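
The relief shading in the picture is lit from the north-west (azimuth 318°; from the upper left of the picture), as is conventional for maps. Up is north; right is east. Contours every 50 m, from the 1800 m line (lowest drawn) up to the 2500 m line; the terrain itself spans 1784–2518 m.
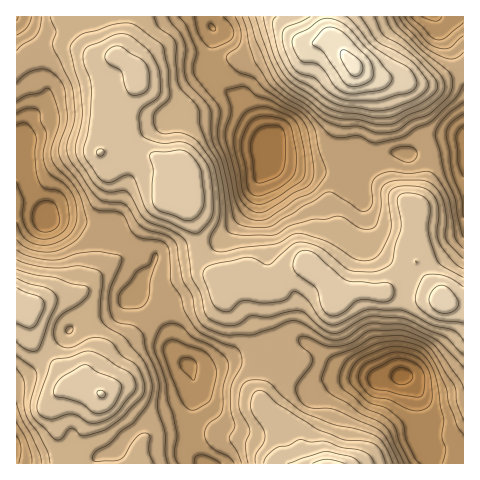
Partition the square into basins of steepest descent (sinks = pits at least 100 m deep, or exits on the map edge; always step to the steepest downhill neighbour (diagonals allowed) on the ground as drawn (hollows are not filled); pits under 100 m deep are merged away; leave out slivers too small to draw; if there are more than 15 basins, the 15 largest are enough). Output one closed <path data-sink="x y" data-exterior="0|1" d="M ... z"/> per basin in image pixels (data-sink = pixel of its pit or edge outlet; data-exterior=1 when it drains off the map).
<path data-sink="271 141" data-exterior="0" d="M327 16l-259 1 22 32 6 7 22 0 19 14 0 11-7 13-12 13-13 9-3 7 2 9 7 14 15 6 25 3 28 16-9 14-2 12 21 5 0 9 7 16 6 30 5 10 14 11 6 9 11-4 20 8 14-2 6-10 8-6 21-10 8 1 5-2 17-21 1-10-7-13-2-11 13-42-8-13-1-12 12-46 9-20 0-8-23-30-3-9z"/><path data-sink="402 376" data-exterior="0" d="M307 263l-24 12-15 19 2 26 10 26 0 19-18 30 0 9 4 7 15 15 2 16-1 21 181 1 1-160-22-1-5-5-27-7-22 0-7 3-16-4-12 0-14 5-4 5-1-10-3-9z"/><path data-sink="188 364" data-exterior="0" d="M171 198l-4 0-16 16-21 34-8 8-17 11-22 24-10 4 8 2 6 7 6 16 1 27-8 22 0 14 5 6 11 5 36 37 4 10-8 23 147 0 2-22-2-16-15-15-4-7 0-9 18-30 0-19-11-33-1-19 4-4-14 1-20-8-11 4-6-9-14-11-5-10-6-30-7-16 0-9z"/><path data-sink="46 217" data-exterior="0" d="M68 46l-13 0-10 4-29 18 1 236 16 1 22-7 18-2 10-5 22-24 15-9 10-10 21-34 16-14 3-15 9-14-28-16-25-3-15-6-7-14-2-9 3-7 13-9 12-13 7-13 0-11-19-14-19 2-17-8z"/><path data-sink="463 138" data-exterior="1" d="M355 67l-1 7-9 20-12 46 1 12 8 15-13 41 2 10 7 13 0 6-6 12-12 13-11 3 22 16 3 9 1 10 4-5 14-5 12 0 16 4 7-3 22 0 27 7 5 5 21 0 1-234-25 12-16 4-11-1-13-6-22 1z"/><path data-sink="432 17" data-exterior="1" d="M463 16l-135 0 0 11 3 9 27 35 19 8 22-1 13 6 13 1 14-4 25-13z"/><path data-sink="17 447" data-exterior="1" d="M19 305l-3 1 0 157 50 1-1-12-8-20-5-30 11-14 18-2-13-5-8-11-26-26-5-26-4-7z"/><path data-sink="17 17" data-exterior="1" d="M68 16l-51 0-1 51 17-11 22-10 19 2 23 9-7-8z"/>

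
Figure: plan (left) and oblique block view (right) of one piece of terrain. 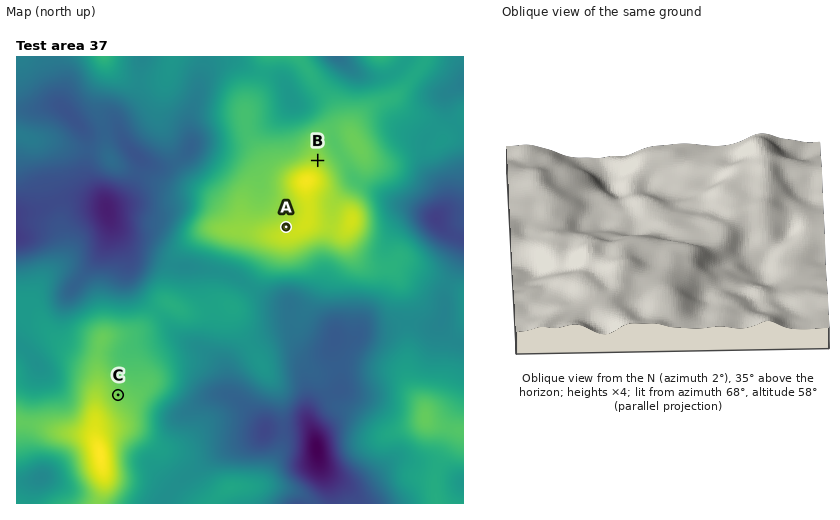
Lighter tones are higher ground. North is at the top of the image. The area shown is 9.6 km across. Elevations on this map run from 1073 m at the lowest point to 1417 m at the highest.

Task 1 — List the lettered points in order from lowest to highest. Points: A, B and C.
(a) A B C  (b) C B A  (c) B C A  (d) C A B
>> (b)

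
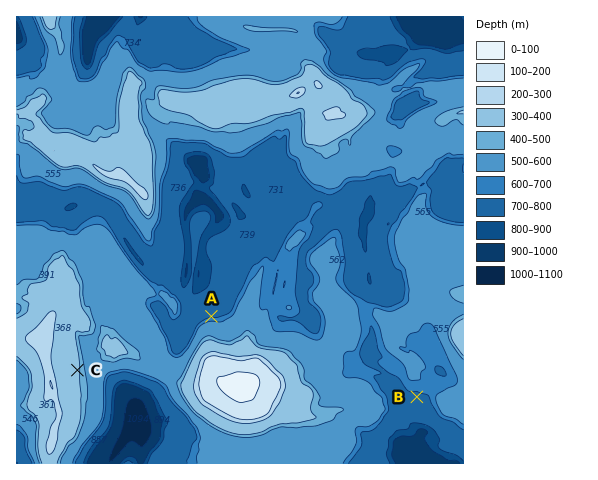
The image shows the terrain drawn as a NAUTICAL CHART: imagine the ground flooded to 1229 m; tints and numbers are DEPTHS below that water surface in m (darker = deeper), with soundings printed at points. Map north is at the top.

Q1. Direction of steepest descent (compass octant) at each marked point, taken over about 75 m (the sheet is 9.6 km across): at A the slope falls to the N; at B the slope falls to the S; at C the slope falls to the E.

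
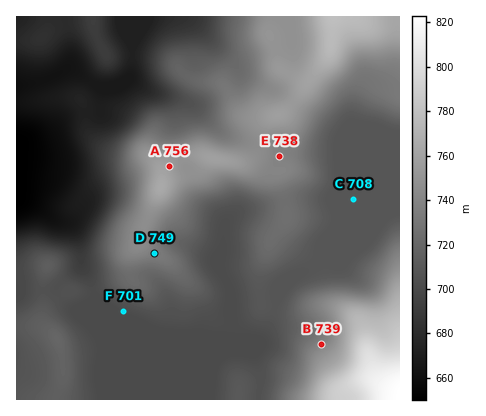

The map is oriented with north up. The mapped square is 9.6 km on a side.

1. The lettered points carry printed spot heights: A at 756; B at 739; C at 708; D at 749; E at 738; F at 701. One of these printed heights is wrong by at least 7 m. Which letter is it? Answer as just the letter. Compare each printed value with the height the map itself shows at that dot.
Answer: D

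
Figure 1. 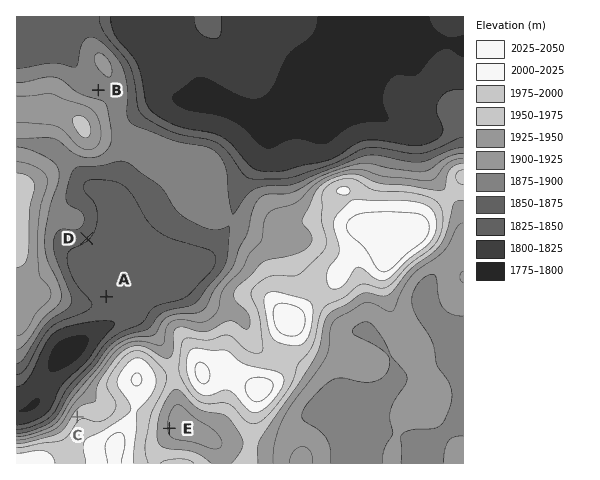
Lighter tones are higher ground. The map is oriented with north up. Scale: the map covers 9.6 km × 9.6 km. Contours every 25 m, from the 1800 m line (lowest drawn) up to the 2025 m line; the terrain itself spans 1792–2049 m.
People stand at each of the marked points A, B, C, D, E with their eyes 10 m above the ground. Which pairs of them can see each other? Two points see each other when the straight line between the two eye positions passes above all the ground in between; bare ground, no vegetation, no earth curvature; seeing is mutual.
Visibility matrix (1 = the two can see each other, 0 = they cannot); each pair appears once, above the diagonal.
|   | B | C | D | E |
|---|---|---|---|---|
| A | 0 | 1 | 1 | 0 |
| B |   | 0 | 0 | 0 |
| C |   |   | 1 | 0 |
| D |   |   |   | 0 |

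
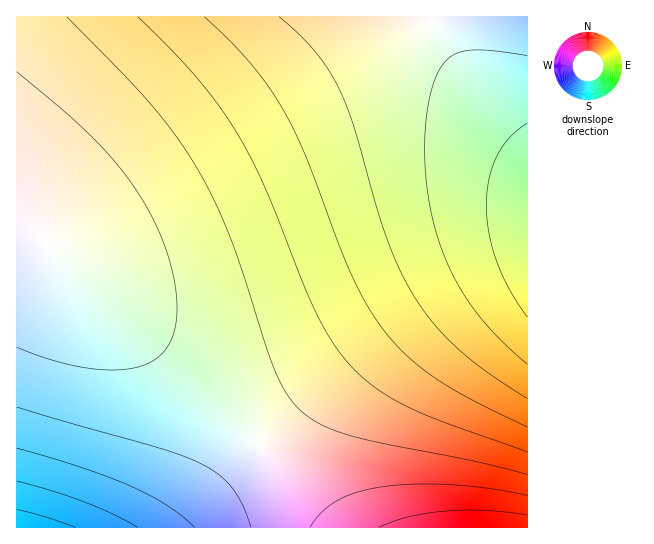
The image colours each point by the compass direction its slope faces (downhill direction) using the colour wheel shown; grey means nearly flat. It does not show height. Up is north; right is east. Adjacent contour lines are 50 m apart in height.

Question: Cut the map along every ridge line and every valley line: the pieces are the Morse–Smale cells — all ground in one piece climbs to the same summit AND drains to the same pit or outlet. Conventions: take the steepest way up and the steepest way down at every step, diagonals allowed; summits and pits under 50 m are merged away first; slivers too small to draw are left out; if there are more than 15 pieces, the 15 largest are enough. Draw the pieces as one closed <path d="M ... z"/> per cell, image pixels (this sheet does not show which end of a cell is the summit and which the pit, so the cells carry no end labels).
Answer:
<path d="M429 16l-412 0-1 213 13 2 12 6 28 30 133 121 57 56 72-69 76-62 39-25 36-19 46-15 0-104-29-31-27-33-23-33z"/><path d="M527 255l-17 4-28 10-36 19-39 25-76 62-71 68 78 84 190 0z"/><path d="M22 229l-6 1 0 297 166 0 77-84-57-55-133-121-28-30z"/><path d="M527 16l-98 1 20 36 23 33 27 33 28 30z"/><path d="M259 444l-79 83 159 1z"/>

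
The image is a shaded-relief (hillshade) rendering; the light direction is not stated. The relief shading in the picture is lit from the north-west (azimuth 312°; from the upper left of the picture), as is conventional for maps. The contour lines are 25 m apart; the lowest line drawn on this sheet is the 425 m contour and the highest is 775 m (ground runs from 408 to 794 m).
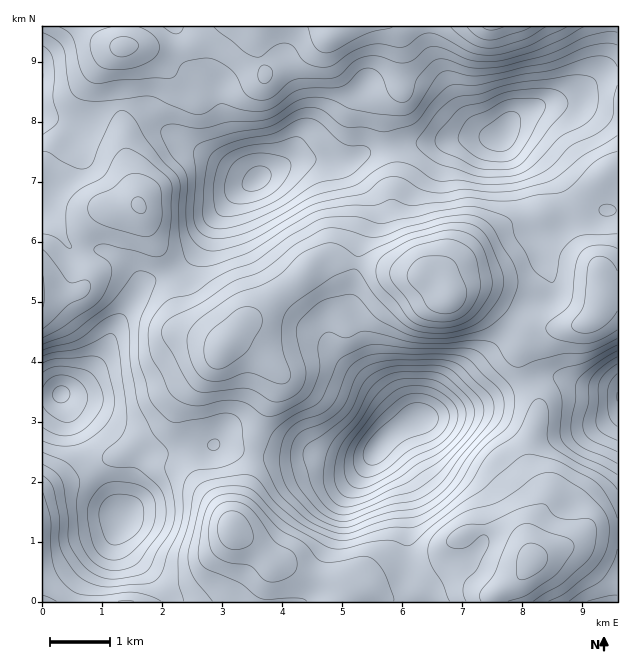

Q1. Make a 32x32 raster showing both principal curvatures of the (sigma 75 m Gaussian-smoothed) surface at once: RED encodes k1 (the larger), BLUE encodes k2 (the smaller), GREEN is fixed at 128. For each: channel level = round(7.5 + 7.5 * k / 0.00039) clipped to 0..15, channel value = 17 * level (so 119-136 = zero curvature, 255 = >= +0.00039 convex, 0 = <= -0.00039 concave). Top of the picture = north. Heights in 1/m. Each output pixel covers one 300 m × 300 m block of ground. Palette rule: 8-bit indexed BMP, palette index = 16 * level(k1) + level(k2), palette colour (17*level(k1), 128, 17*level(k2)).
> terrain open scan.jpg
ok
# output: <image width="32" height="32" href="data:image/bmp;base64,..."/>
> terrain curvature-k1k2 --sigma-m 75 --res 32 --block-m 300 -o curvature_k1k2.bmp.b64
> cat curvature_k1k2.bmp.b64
<image width="32" height="32" href="data:image/bmp;base64,Qk02CAAAAAAAADYEAAAoAAAAIAAAACAAAAABAAgAAAAAAAAEAAATCwAAEwsAAAABAAAAAAAAAIAAABGAAAAigAAAM4AAAESAAABVgAAAZoAAAHeAAACIgAAAmYAAAKqAAAC7gAAAzIAAAN2AAADugAAA/4AAAACAEQARgBEAIoARADOAEQBEgBEAVYARAGaAEQB3gBEAiIARAJmAEQCqgBEAu4ARAMyAEQDdgBEA7oARAP+AEQAAgCIAEYAiACKAIgAzgCIARIAiAFWAIgBmgCIAd4AiAIiAIgCZgCIAqoAiALuAIgDMgCIA3YAiAO6AIgD/gCIAAIAzABGAMwAigDMAM4AzAESAMwBVgDMAZoAzAHeAMwCIgDMAmYAzAKqAMwC7gDMAzIAzAN2AMwDugDMA/4AzAACARAARgEQAIoBEADOARABEgEQAVYBEAGaARAB3gEQAiIBEAJmARACqgEQAu4BEAMyARADdgEQA7oBEAP+ARAAAgFUAEYBVACKAVQAzgFUARIBVAFWAVQBmgFUAd4BVAIiAVQCZgFUAqoBVALuAVQDMgFUA3YBVAO6AVQD/gFUAAIBmABGAZgAigGYAM4BmAESAZgBVgGYAZoBmAHeAZgCIgGYAmYBmAKqAZgC7gGYAzIBmAN2AZgDugGYA/4BmAACAdwARgHcAIoB3ADOAdwBEgHcAVYB3AGaAdwB3gHcAiIB3AJmAdwCqgHcAu4B3AMyAdwDdgHcA7oB3AP+AdwAAgIgAEYCIACKAiAAzgIgARICIAFWAiABmgIgAd4CIAIiAiACZgIgAqoCIALuAiADMgIgA3YCIAO6AiAD/gIgAAICZABGAmQAigJkAM4CZAESAmQBVgJkAZoCZAHeAmQCIgJkAmYCZAKqAmQC7gJkAzICZAN2AmQDugJkA/4CZAACAqgARgKoAIoCqADOAqgBEgKoAVYCqAGaAqgB3gKoAiICqAJmAqgCqgKoAu4CqAMyAqgDdgKoA7oCqAP+AqgAAgLsAEYC7ACKAuwAzgLsARIC7AFWAuwBmgLsAd4C7AIiAuwCZgLsAqoC7ALuAuwDMgLsA3YC7AO6AuwD/gLsAAIDMABGAzAAigMwAM4DMAESAzABVgMwAZoDMAHeAzACIgMwAmYDMAKqAzAC7gMwAzIDMAN2AzADugMwA/4DMAACA3QARgN0AIoDdADOA3QBEgN0AVYDdAGaA3QB3gN0AiIDdAJmA3QCqgN0Au4DdAMyA3QDdgN0A7oDdAP+A3QAAgO4AEYDuACKA7gAzgO4ARIDuAFWA7gBmgO4Ad4DuAIiA7gCZgO4AqoDuALuA7gDMgO4A3YDuAO6A7gD/gO4AAID/ABGA/wAigP8AM4D/AESA/wBVgP8AZoD/AHeA/wCIgP8AmYD/AKqA/wC7gP8AzID/AN2A/wDugP8A/4D/APb148S4xcCClZaFhbeWlIS4ydi2taSl5vr4+benlqXVxMWjcmOQsrPGlYWFysnG1MioqYWElaakc8b3+ci3paPDpXRBUpO2xejmyLTmydizxfjIpqLGt5Rylsrs19fKtpVjdFFgY4WUxvj86OXm+PXR1ffo0fb62YKT2cnG2Nm5t5Z1UjFBY1OW/P77xqWUg1CEyNnDpOj55sXIpWSF6tunhJNBMkBThNT3/OmFdYRiQHCVxnRkluaVdZW1l5XXt9ez1aKFg7PU9dW046R0c5NxcHDFpGRk1LWGh6jK19rItbO05tfEx7XDcoLTw4V0xZNwQHK4tqPX+JeXtunHp5aVxNXI15aFpJNCY9TVlELDw1AwgLNzg6f6+LfEwXJjhmRClKWVpaW2g2NjxuSSQrO1pXCQgDAwcLLD5fa0YXBycnFkhKSlp7aldFKD5taFycrKknFAIDCAkIHV+NiGpZEQIHJjhqi6ptemhISo6ui3uaaDdEFCY5OSguTn2Ka3c0BQkpSGtqaFxuq3k8fr2qamk5Jhc3KCpqi35KGQsLBgQZOhkYPZl4W468m0xreXpMKTo7OWdICgpLjIpZWk9HPU1rOQcLjJtrbK6aempnSDxufDxNW3tqDAo6i31df6+OfHlmCAtcvItqjXyLiUZGSGlLTD+Pv8+NKgpbbl+fr5tuX5xaCQtqaFl7nZ1sWWZHRzlYTY+v38tqKChFKD5tmWtPrXk3GjlHOFqKfW5ti2lYG2yOjG2djYxaSlcYXn2KeTuNajYqKys5SYhpbG+se2wuX527mnuLillXJzlfvbpHGSgZKW+NSyk5aVp6jZ98jE4+f6+erbyYSEc5Wz+dmyo7aVl7j3xJBxhYWWuKfKyZdxgra3+unXknN1lKOSk2OnyNjH6/qnUmCBhIWGuLrHuJSScIKl1tbU5dm4lnNSlLTZ2Mjr6beFcmBQUnOkpJaktLeTkmTHt8bW6dW1pXWlo3OEt8nr+LVlU0AwgKOjYWO42qh0k8R0hZOkpMbnybeGY4bG1qWBwpJRQVGQkpJwgJHDpZWllFJBYaWGl8j61nR0lte2gnChs6R0k6GEhaWEgrCgkGCAUDBSpqeohaazlHWU16OAcreotcfIklBTx5aXpcSEdXNyYHCUtXSEg6a2lZOTg5Sn2sbU2OqmcYLGx8bY+4V1cqRRYHChc1OVpsfGlHJ0hbeXdIPJ/MWThdORc9nptZKktnRzcaBzg4R0p8jWp6a1lnV0dMbJ1NXJ2FFRs8SEcLO0pnSVpIGCQXKFuOn8+eakp4WXp5VklOjXhHOmx4KRyNnKuLaXhGNhlOP1+Pz6xZGll5eWlWST2vjXxejIstXX+8m4p5eWhYM="/>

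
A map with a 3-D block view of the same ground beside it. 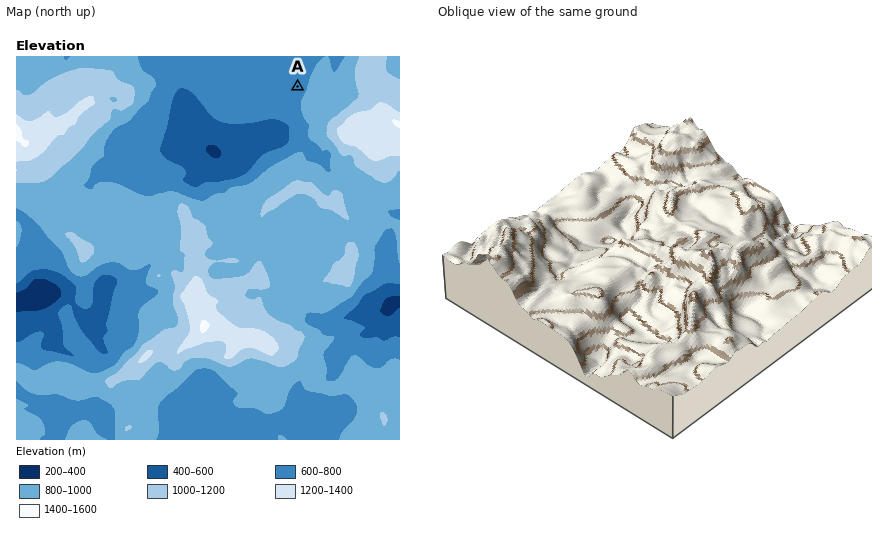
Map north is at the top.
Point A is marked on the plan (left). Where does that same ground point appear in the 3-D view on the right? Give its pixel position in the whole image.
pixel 616 175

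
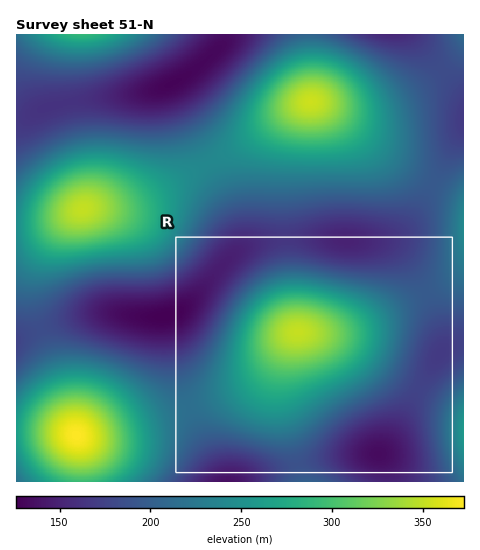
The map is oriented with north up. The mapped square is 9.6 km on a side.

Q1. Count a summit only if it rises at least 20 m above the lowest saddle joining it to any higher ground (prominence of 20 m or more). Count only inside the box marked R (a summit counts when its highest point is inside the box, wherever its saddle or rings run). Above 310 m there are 1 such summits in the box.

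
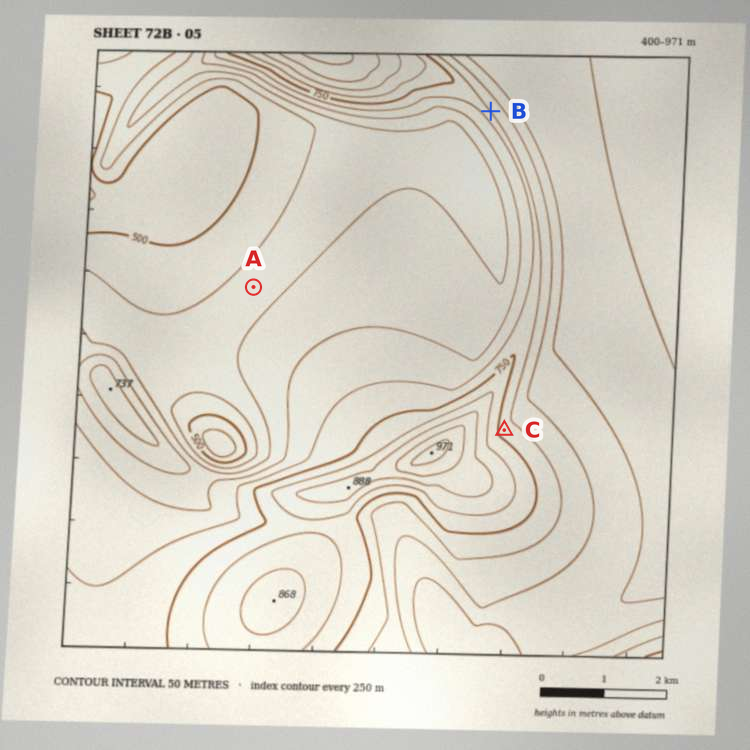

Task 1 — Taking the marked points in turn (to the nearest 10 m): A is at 570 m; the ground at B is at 700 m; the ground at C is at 730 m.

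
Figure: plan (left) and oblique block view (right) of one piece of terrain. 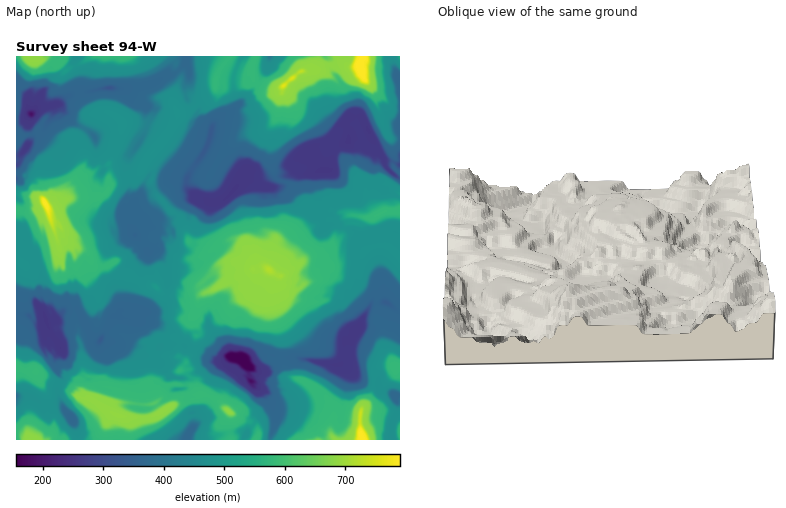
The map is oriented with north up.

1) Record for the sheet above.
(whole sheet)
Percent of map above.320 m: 91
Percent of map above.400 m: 68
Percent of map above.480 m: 38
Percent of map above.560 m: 28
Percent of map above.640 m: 10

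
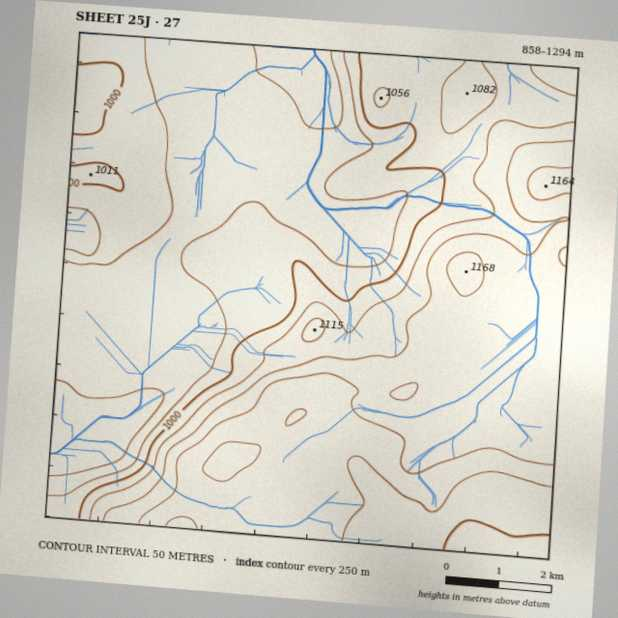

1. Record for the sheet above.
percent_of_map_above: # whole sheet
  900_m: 95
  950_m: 71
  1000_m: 55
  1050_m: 44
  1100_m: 36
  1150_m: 19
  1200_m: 6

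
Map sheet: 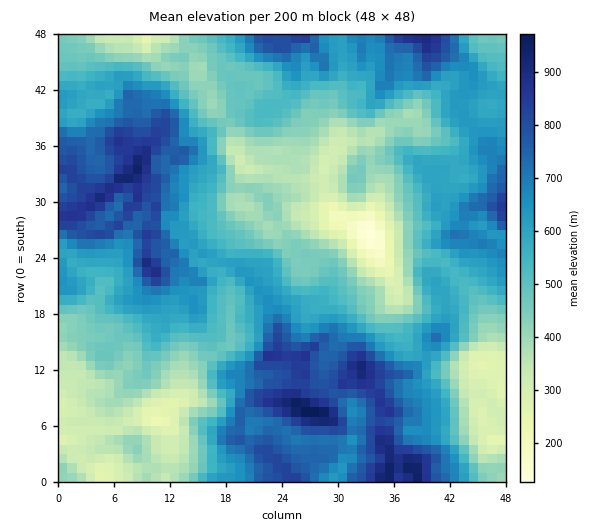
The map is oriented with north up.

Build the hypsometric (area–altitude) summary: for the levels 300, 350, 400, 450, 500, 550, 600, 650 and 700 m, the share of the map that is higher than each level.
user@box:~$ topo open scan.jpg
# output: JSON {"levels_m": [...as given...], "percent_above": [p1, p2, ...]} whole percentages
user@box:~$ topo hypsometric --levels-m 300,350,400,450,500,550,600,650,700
{"levels_m": [300, 350, 400, 450, 500, 550, 600, 650, 700], "percent_above": [95, 88, 80, 71, 61, 53, 43, 31, 24]}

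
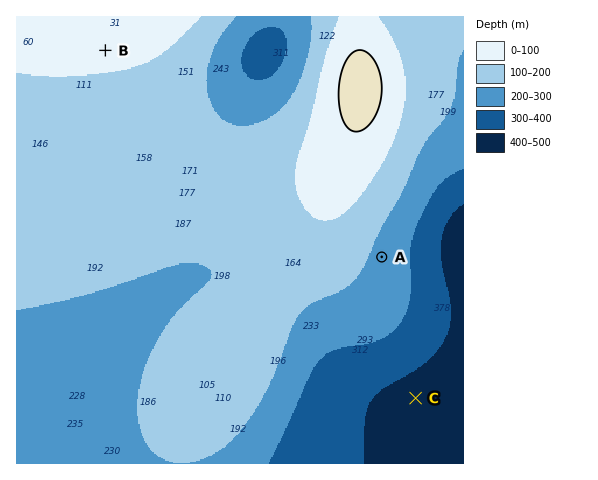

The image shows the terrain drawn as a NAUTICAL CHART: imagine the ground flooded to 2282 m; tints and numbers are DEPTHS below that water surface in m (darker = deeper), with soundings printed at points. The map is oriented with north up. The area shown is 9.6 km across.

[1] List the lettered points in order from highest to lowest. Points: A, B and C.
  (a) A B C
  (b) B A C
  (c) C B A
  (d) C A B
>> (b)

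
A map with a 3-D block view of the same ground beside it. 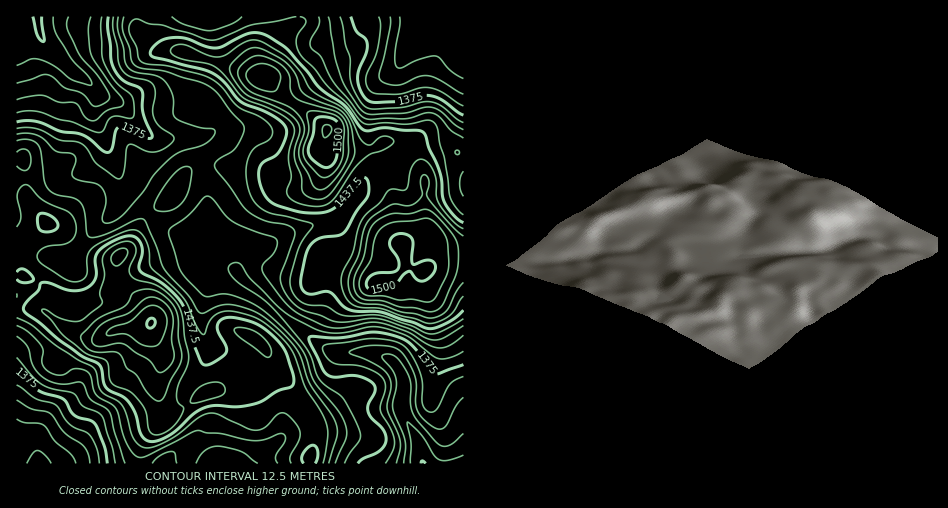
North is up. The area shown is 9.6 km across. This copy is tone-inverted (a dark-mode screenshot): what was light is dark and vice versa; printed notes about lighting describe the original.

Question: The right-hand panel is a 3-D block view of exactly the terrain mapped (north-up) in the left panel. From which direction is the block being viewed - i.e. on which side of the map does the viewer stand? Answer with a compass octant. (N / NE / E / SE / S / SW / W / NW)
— SW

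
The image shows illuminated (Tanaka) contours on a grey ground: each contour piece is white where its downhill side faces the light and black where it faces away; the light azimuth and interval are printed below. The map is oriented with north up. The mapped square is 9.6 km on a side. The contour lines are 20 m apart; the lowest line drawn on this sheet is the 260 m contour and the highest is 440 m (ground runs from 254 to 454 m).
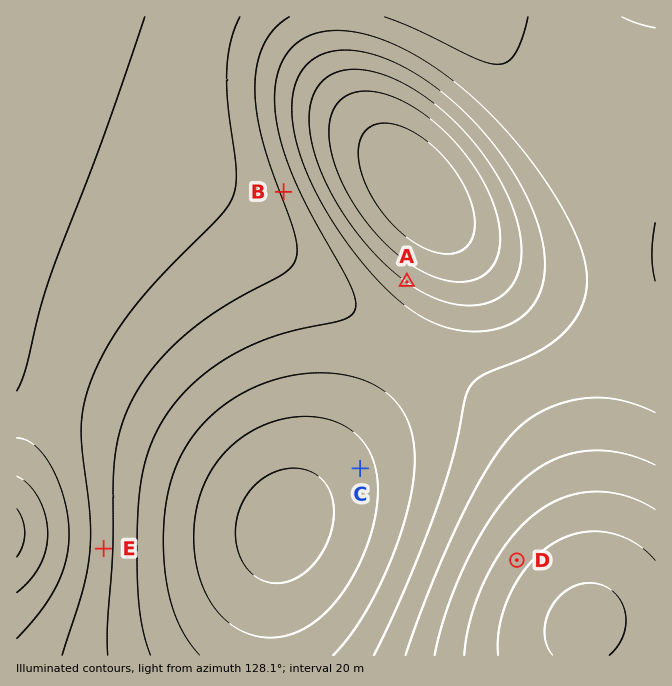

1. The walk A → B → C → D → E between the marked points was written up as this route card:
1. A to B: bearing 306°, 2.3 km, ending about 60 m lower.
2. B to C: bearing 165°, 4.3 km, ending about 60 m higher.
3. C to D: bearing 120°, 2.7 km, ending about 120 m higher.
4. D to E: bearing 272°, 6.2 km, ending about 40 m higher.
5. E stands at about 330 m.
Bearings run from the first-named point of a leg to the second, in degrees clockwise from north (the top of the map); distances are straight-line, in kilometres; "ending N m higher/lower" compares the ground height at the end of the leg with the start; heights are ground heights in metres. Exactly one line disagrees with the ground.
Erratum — Line 3: it should read "ending about 120 m lower".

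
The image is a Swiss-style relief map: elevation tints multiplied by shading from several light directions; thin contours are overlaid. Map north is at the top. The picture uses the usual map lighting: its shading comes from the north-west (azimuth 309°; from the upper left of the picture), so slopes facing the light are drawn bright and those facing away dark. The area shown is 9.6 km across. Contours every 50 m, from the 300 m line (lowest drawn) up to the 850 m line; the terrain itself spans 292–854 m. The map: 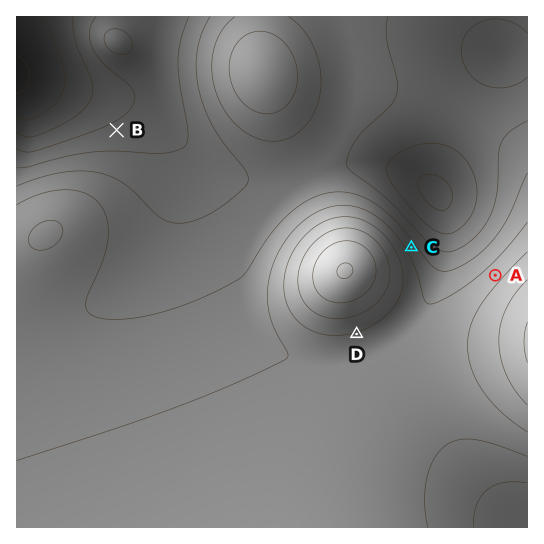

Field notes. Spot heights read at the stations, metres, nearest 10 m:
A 680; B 460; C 620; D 700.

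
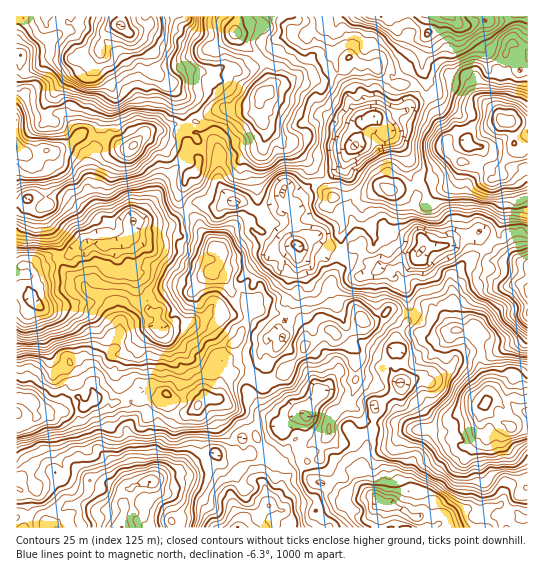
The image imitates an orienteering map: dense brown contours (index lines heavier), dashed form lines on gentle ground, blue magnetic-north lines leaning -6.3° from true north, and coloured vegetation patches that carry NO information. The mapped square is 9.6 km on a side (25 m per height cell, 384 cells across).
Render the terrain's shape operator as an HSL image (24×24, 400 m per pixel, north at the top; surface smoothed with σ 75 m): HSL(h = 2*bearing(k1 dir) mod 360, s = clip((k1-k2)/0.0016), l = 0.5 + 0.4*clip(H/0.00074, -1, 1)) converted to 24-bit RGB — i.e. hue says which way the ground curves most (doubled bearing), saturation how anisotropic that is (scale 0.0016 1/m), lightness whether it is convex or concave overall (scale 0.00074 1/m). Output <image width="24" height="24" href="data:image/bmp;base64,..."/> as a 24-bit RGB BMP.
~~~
<image width="24" height="24" href="data:image/bmp;base64,Qk32BgAAAAAAADYAAAAoAAAAGAAAABgAAAABABgAAAAAAMAGAAATCwAAEwsAAAAAAAAAAAAAz5IDHlMYpc1xtDw5PBnEM6jELk3iXkrsHOBdqXMr7uWK2xxceN6tJZmORM5LtEQwGmEskn0sVCgAf0sTTQ8gstlhMdZsXEsPqIbhhbXfVLIrh0LIJKtnJ7iKHGeodCAsyr5tddGkq2cP1+d10HmFQTXW3CBVkaAkLQYKfYcRkb1AVw8w2MY1rMQvApFQ1oTrNr8ehStj4qF6czIbpFQrWmsWDyoJZZMXXJ0hMsUw0S2oreF1xoVAhQlGdLAsplLBumPihSkvlxqBaFzP4sijRdpNchkXJKoANFQYeGctY2ooq8c20TpRZ0eHdTSwMb5BGPMEMTgJaLYjitUiw2TOgy+e1mZdU5q4Ohuu7KvvJEqgPXGsrNrK5nvSn5fWhtdF2p/6TYPTY6TGS26sdtaooizqS0nQ4IulPLREXOF7FWxKfuphGzhnKifj/tPJPBdaGXuerlzU18/8VXP/qUuCz51or1PN3MX7Tt1Sn63wn17q05jdbGLdH4XWmWbQSKzi99T1kYTiY8j7njIfNnYiCSoW+tN4+FniB5R6F9xkrH46LSW/7Ffy6NDEYdWwpB9MhOfRSSiKwVe71r6TMTuznHDPj73jTlLlf9GZ5IKKdgth6X/s3WOnHb+HCCsS9LaER1fbC7tUQW4QFE4VOLKh4sHH5bPeOnXgvY7ghBjFmL07vNiVL0SbP8S0qIJonUKoqjZayp1lZYLAKleS+dLpxwmqOcOsXdEMd9E8hB7KnRrpXZcyBnMfe+gRdN0kpKHsO7WWjhrY0qjjzneb1i04KJRTJ7ZulRtqZYCv1IGb5qJoL3diChVK+9DfyjTcVOqoxpAqEjY1rCJJxm7RL8g/hOs1DNUQAo80ECMjclowgGQmpzUs3LSqzYqEKQguepUWSm0QM3wv+49zljxKEWqAc9ZQpOTp4wD74tX2QB/ZBtTbRmbKsrnt1vD1ZNiqU4MiKhVGTREUg5YhUbchedNaxyxoZxVvyld7m+V+GUVFYt5718znI3LkSpacr189Wfn1q0jt5NT3PwDUfcTMrdxfM9om3UqQ3DvOQCyaNmOnptDemuPGVJREdiliay7Jnqre953Lg+TLGsd2g+iOQiKHZzWv58KcKGwIQE8SoUkbFtu4hTOi8d6Zg0Ulim4RfFMSKCULMpANFLkQv6Nraz3Ab1jGMX2rfk070IB169iebNvBREgTfqooLxREzdVH5EtrmypTS6keD0oJH3s85Wl35HCpw4M5djYYyGi+e953HoQjKUcKVncgIWpsh0JdPJdzS+J28/XWoiR50yucfmckElcgfzsf19dCpc5Kx2KJgiAaPD8DG0gEmKAZ8kFWqiW4jLTm6+q7YkK9Mp+ReLUaDiUcb3QrftYYc/9lH0oM+VS2wZZSeVbLphTWXeJhyTKfw7lDhC0k6wTYreq0J2xiUj0ewaonMGWcBz0L/94rkStAqR/M1J55I3huCkdK/PXFSYcQbGwUMCQDuP03HhZTJFOB5vXWPTH282znwuTvKXfj7GTQyHrjuUjkW9dWQc45rmrlmqfledLRLxxf13SBgMuOEX2iPeh39MzSGwBu14yi/LE5DCInResiAOsdCBJmvaPY3N25gg7Kli1h3XRPGLLx8df0gEjgccT6x7ry12XfHj+8qIXn9tXeG2+iLcSh3tVUHAtU01nU8OPbbFnudOa5XsxRByosMosZ4GxuYABl6JO/qf/LehCwlSIl65mpB3I7VkgS/kqui5rwPJvp8Lva49L5PxLgyVJbNyNTYnNF5O2cK9+U2nWowFeMHzxoHdx4KAsLKqSYkuS9+K7ZnADs3d5ZoP91uSbPDEGjfeqnb8GHFEGB2tGCzGldXBq25lTpvqTxeHPi5uWOvYNmKnxEy20veymEIiwLY7YQC1EwQ9Qpmx0oTiyz1fbq6dny73W9GMLdPu53lRd4ihRdkdgmo4syLAcZoMgzXI07N1+q89jd3ZfXezfBk5DXViBwgzimiebjVs/9HjaUM5ZYaP91a8o0tzo1e/QAvbMaOQ0MGV4/cZpBx5mNjQ+qx0zb0KsdT3omNlEUUPQHw2t9zmfUmzu3ymnyqLjyZ/DOPVaUGUC+isXn6tuxoxNHb0QZ8d3D9RW0cyBGEX0mLOyNSSCIiSp2ike/5svy9lbqiOeYIMAzSpQ1iTh+b0PG05KeUsK2Y2vUtjTDLVOTK6xu1DM25TvhctHlzGY0cC6b2nSxzHp3CTIYbiMSIl9BItpAvShkjsnd8tjayJHafxuFIOdjOJeEPOR/btjXmw6G4KjeGaG2ZQwXZYIFL2MQ7bte"/>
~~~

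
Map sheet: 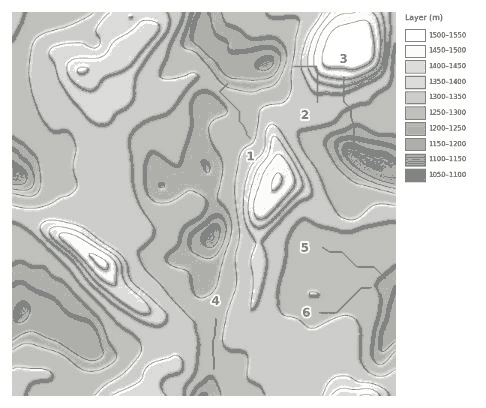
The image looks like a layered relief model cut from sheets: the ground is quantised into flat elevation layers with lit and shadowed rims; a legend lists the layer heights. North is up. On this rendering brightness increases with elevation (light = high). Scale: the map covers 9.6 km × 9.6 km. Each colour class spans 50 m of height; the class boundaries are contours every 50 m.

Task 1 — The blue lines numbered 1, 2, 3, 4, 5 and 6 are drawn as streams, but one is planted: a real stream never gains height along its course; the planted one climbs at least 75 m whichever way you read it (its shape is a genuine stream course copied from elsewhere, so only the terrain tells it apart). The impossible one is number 2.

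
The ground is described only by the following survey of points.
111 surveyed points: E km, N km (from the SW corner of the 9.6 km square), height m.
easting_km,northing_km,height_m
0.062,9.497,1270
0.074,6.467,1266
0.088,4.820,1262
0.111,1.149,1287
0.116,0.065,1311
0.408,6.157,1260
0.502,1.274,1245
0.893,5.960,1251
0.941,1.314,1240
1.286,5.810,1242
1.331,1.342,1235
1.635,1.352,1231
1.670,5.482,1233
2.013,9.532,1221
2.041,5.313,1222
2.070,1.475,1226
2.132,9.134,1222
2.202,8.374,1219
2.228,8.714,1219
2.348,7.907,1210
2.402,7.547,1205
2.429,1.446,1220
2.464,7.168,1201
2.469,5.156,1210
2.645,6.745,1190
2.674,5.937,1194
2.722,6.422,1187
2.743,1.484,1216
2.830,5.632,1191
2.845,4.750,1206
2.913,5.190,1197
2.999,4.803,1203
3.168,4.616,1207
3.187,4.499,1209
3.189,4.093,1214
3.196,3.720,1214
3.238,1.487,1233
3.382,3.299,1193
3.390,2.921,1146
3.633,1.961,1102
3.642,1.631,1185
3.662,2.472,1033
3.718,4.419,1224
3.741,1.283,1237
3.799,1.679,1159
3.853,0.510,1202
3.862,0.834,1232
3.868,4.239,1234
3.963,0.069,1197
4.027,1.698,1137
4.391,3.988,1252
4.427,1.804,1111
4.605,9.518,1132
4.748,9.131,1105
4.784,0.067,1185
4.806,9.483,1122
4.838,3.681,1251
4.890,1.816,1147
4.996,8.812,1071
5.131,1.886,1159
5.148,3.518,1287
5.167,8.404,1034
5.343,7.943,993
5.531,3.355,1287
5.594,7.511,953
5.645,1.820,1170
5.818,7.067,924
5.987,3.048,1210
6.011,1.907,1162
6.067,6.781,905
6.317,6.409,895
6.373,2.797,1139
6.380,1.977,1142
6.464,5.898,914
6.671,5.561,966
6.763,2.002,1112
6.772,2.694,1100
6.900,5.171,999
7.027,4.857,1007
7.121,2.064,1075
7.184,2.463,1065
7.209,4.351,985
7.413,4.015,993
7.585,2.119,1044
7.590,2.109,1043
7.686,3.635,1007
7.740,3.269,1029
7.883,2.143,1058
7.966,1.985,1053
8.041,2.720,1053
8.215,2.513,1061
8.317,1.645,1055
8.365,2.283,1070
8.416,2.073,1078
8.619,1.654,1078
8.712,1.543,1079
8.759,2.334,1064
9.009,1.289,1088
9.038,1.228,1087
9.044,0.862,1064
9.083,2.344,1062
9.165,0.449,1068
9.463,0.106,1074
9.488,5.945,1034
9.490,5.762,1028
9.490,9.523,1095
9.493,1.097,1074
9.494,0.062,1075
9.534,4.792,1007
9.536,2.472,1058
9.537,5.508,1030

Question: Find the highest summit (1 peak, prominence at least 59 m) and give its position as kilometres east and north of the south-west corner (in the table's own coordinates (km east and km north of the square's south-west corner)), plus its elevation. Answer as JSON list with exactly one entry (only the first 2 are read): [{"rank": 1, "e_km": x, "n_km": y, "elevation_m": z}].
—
[{"rank": 1, "e_km": 5.34, "n_km": 3.39, "elevation_m": 1293}]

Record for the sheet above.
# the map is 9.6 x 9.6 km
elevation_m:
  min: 875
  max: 1315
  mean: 1125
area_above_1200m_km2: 33.6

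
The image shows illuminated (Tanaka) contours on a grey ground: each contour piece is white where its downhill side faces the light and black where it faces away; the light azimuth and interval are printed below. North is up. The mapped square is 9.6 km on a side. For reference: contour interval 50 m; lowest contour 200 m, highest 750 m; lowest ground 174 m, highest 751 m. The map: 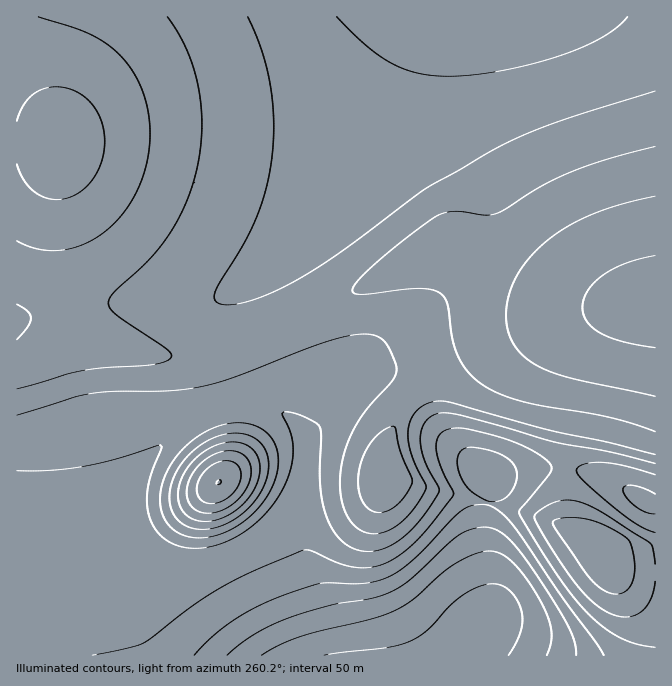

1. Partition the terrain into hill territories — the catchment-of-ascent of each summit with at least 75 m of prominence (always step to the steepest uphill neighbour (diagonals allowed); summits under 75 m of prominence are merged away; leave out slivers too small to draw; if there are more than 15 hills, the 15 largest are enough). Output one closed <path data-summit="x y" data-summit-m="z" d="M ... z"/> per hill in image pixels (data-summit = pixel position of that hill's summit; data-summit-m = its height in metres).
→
<path data-summit="60 150" data-summit-m="689" d="M418 16l-402 1 1 639 171-1-25-21-10-19-19-73-3-22 2-22 5-16 13-25 23-25 13-9 20-10 30-9 25 0 24 9-2-30-31-75-4-10 0-13 6-7 47-35 19-20 15-20 17-31 50-110 13-34z"/><path data-summit="655 303" data-summit-m="666" d="M655 16l-236 1-30 75-53 111-15 20-19 20-47 35-6 7 0 13 4 10 31 75 2 30 12 15 6 16 9-22 10-15 21-21 20-12 23-3 25 8 16 14 5 19 10 20 37 39 8 5 56-8 33 1 28 9 37 21 12 5 2-1z"/><path data-summit="219 482" data-summit-m="751" d="M262 404l-25 0-15 4-15 5-25 13-31 31-17 35-3 20 2 22 20 81 10 19 26 22 142-1-8-38-12-35-13-52-2-22 8-41 0-22-6-17-14-15z"/><path data-summit="600 538" data-summit-m="546" d="M562 468l-35 1-38 8 2 16-5 17-2 28 7 64-5 18-20 28 1 8 189-1 0-150-59-31z"/>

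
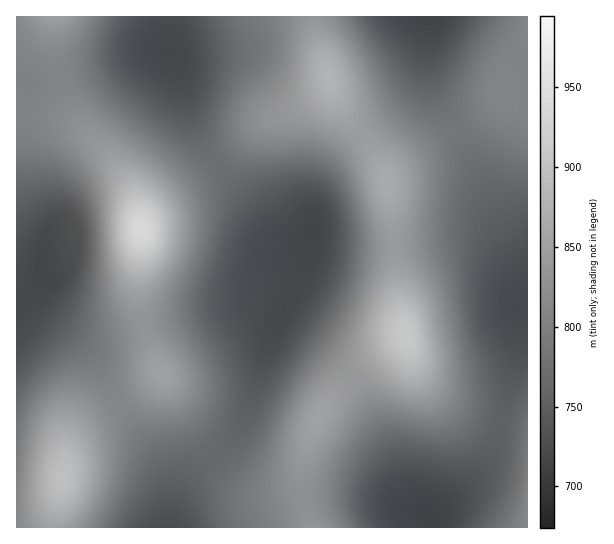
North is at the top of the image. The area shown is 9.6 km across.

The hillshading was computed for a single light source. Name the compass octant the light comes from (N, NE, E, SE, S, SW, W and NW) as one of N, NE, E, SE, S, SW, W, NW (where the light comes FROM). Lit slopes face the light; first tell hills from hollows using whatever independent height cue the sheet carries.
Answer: E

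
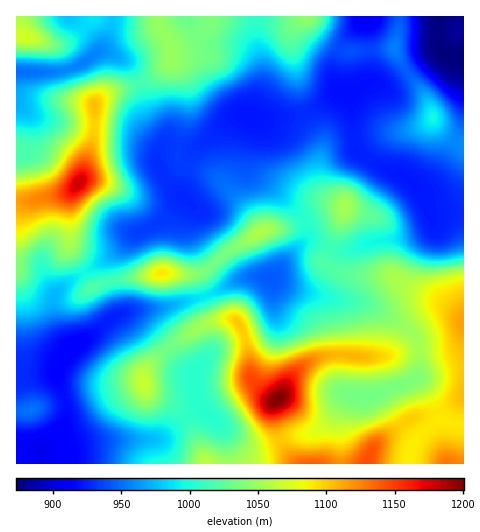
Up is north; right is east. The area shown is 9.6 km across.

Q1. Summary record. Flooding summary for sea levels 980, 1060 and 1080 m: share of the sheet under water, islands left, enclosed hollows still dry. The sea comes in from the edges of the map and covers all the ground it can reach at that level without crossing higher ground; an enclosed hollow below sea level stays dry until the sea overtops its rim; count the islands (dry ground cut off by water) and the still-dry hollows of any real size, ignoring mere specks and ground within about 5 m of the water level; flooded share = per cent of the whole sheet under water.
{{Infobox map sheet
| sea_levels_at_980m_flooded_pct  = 40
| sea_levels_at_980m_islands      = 1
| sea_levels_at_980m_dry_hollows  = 1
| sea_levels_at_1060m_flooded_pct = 82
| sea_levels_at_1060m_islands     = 2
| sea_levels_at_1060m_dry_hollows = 0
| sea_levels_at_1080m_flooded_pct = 86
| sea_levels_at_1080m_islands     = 1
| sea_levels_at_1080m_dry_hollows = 0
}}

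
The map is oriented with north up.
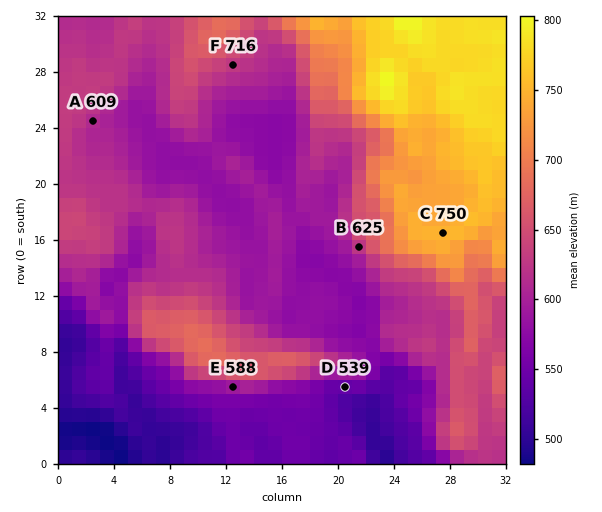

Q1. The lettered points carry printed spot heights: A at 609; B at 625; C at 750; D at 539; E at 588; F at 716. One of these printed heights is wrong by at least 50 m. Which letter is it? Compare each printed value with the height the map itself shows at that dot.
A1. F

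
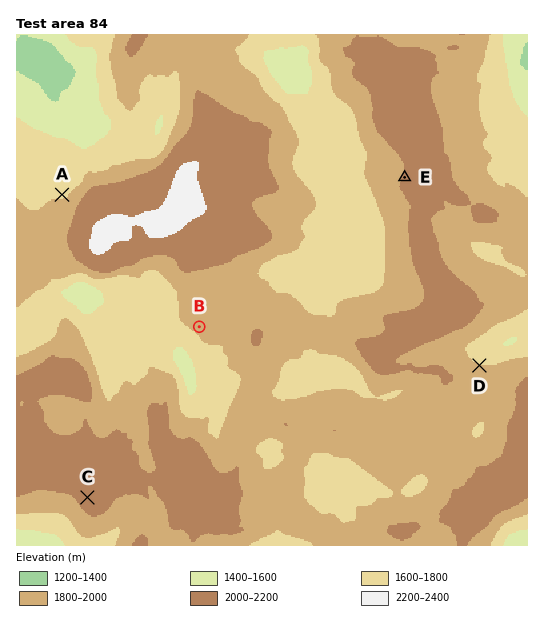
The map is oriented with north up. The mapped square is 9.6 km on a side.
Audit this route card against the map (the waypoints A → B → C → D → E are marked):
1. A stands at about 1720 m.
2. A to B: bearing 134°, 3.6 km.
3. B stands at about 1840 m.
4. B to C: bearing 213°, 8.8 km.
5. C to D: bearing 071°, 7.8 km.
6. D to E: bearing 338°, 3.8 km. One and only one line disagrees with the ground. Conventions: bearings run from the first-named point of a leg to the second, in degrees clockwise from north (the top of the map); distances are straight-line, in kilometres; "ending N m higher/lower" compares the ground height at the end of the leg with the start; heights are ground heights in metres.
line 4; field distance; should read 3.8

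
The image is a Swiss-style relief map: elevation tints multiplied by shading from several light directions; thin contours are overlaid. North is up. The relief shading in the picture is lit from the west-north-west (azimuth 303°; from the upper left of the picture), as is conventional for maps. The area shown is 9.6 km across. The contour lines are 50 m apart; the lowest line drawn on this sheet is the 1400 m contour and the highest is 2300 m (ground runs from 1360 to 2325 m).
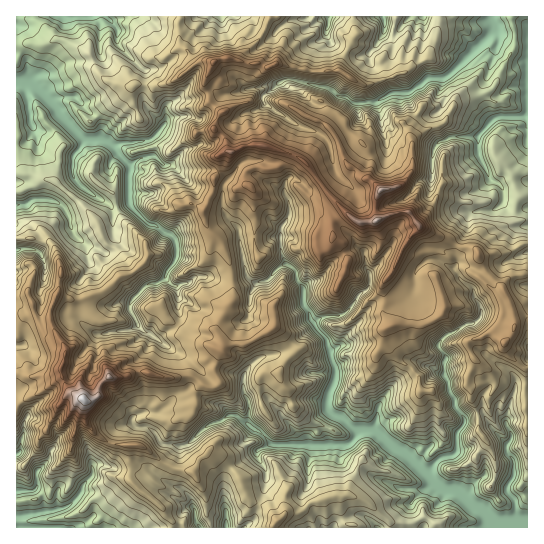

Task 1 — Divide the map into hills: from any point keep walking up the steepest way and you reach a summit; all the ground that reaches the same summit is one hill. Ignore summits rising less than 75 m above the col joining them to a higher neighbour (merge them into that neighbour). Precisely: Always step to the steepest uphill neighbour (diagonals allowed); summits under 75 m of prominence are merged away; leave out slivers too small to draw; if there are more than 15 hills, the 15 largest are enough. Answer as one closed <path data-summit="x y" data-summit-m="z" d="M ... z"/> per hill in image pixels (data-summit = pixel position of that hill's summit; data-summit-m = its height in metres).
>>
<path data-summit="83 399" data-summit-m="2325" d="M106 16l-90 1 0 510 229 1 10-9 10-32 2-14-10-16 2-8 10-5 61 0 12 1 1 9 4 6 14 7 16 12 22 9 23 1-11 17 12 22 104 0 0-137-10-2-5 8-5 18 0 11 5 11-5 7-16-17-8-14 0-16 6-10-3-6-23-5-16 4-5-7-9-5-12-5-6 0-20 20-15 20-7 27-15 1-30-21-1-8 8-21 0-15-4-8-4-19-8-8-15-25-1-19-6-6-1-10-5-4-5-3-4 1-15 15-8 3-5 0-8-7-20 3-33-1-6-15-11-6 1-8-2-10-19-13 7-15 0-6-12-12-22 0 0-27 11-8-5-15 16-4 10-10 2-6-16-14-4-10 2-28-26-26-2-16z"/><path data-summit="377 221" data-summit-m="2282" d="M326 32l-5 8-8 3-8 7-4 8-4 23-12-1-10 5-24 3-25 7-16-3-13 7-15 1-3-2 1-3 8-8 8-13-1-7-9-10-9-1-19 13-13 0 0 13-2 17 4 10 16 14 0 3-12 13-16 4 5 15-11 8 0 27 22 0 12 12 0 6-7 15 19 13 2 10-1 8 11 6 7 16 32 0 20-3 8 7 5 0 8-3 15-15 4-1 5 3 5 4 1 10 6 6 1 19 15 25 8 8 4 19 4 8 1 8-8 21 0 15 30 21 15 0 4-13 2-12 16-23 20-20 6 0 22 12 2-20-6-8 0-4 6-7 21-12 11-3 4-6 0-5-8-15 0-5-13-11-5-9 2-9-2-8 13-26 0-9 3-5-6-6 0-9 4-5 14-6 6-6 0-4-10-22-1-19-29 1-11 6-5 7-1 27-2 2-9 1-12 15-8 6-23 8-12-2-13-17 8-1 23-23 1-4 2-19-10-41 15-9-5-18 0-12 2-2-8 3-8 0-4-11-7 3-8-1-7-6-14-5z"/><path data-summit="505 343" data-summit-m="2019" d="M503 203l-12 8-12 0-10 3-2 17-11 16-1 6 2 8-2 9 5 9 13 11 0 5 7 11 1 9-4 6-11 3-21 12-6 7 0 4 6 8-1 20 3 5 16-4 23 5 3 4-6 12 0 16 8 14 16 17 5-7-5-11 0-11 5-18 5-8 11 1 0-137-7 2-8-9 0-11 3-5 3-3 9-2 0-16-14-1z"/><path data-summit="214 62" data-summit-m="2119" d="M329 16l-10 4-9-4-5 3-15 1-8 5-9 11-6 0-10-7-7-13-143 1 10 12 2 16 24 24 15 0 19-13 10 2 8 9 1 7-17 24 11 2 20-8 16 3 25-7 24-3 10-5 12 1 4-23 4-8 8-7 8-3 4-5z"/><path data-summit="277 521" data-summit-m="1893" d="M330 444l-61 0-10 5-2 8 10 16-2 14-10 32-10 8 88 1 5-7 16-6 11 1 12 12 46-1-12-21 11-17-23-1-22-9-16-12-14-7-4-6-1-9z"/><path data-summit="382 190" data-summit-m="2272" d="M494 29l-35 36-18 14-1 11 4 7 0 5-6 10-12 4-13-8 0 9-14 11-8 0-5-5-5-1 6 21 0 14-3 9-23 23-6 2 4 8 7 8 12 2 25-9 18-20 5 0 6-3 0-20 6-14 11-6 29-1 17-18-3-8 4-12 11-10 21-2 0-24-13-1-16-8-3-4 3-11z"/><path data-summit="231 153" data-summit-m="2220" d="M265 104l-4 4-18 5-9 7-24 25-11-1-2 3-12 2-16 16 10 6 38 0 10 9 15-17 7-3 12 0 14 4 6 11-1 2 5 4 6-4 11 6 7 6 4 0 18-13 4-3 0-6-7-25-9-9-20-6z"/>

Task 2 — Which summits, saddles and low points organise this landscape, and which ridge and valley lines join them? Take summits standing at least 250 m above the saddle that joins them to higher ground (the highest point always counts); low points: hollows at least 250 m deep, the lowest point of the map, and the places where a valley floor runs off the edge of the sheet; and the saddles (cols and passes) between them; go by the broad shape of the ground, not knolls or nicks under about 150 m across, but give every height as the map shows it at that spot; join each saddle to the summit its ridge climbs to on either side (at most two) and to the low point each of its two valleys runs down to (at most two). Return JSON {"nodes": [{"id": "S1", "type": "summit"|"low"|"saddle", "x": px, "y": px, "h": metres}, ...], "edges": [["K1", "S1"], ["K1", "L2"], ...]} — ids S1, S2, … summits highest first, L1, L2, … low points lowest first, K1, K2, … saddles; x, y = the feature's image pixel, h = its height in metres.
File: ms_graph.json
{"nodes": [
{"id": "S1", "type": "summit", "x": 83, "y": 399, "h": 2325},
{"id": "S2", "type": "summit", "x": 377, "y": 221, "h": 2282},
{"id": "L1", "type": "low", "x": 507, "y": 523, "h": 1360},
{"id": "L2", "type": "low", "x": 25, "y": 83, "h": 1361},
{"id": "L3", "type": "low", "x": 494, "y": 26, "h": 1361},
{"id": "L4", "type": "low", "x": 17, "y": 527, "h": 1368},
{"id": "L5", "type": "low", "x": 226, "y": 527, "h": 1422},
{"id": "K1", "type": "saddle", "x": 110, "y": 442, "h": 1946},
{"id": "K2", "type": "saddle", "x": 231, "y": 278, "h": 1889},
{"id": "K3", "type": "saddle", "x": 414, "y": 370, "h": 1848},
{"id": "K4", "type": "saddle", "x": 266, "y": 29, "h": 1842},
{"id": "K5", "type": "saddle", "x": 258, "y": 505, "h": 1748},
{"id": "K6", "type": "saddle", "x": 145, "y": 85, "h": 1746}],
"edges": [["K1", "S1"], ["K1", "L1"], ["K1", "L4"], ["K2", "S1"], ["K2", "S2"], ["K2", "L1"], ["K2", "L2"], ["K3", "S1"], ["K3", "S2"], ["K3", "L1"], ["K4", "S2"], ["K4", "L2"], ["K4", "L3"], ["K5", "S1"], ["K5", "L1"], ["K5", "L5"], ["K6", "S1"], ["K6", "S2"], ["K6", "L2"]]}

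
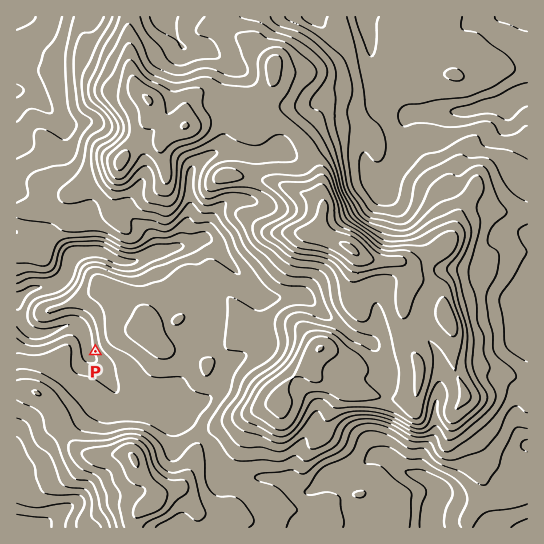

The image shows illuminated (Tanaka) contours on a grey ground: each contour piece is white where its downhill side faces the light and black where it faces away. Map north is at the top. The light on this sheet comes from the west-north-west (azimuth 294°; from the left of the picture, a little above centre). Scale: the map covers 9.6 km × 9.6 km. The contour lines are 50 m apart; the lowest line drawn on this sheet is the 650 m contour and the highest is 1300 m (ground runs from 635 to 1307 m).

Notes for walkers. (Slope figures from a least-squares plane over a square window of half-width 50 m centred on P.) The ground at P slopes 17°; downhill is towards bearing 249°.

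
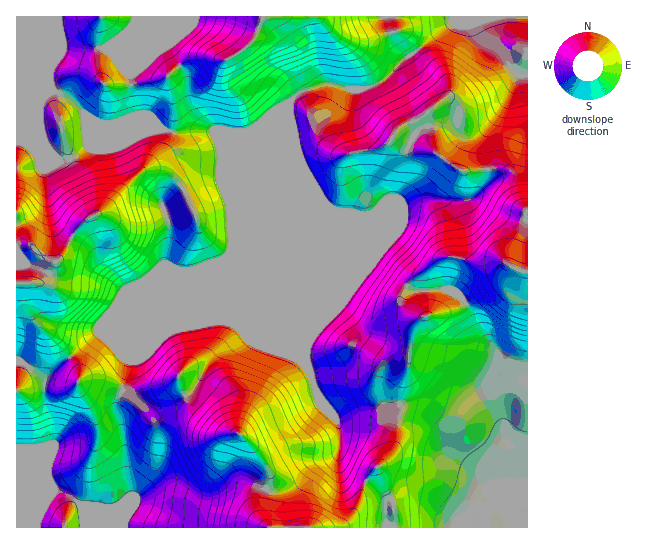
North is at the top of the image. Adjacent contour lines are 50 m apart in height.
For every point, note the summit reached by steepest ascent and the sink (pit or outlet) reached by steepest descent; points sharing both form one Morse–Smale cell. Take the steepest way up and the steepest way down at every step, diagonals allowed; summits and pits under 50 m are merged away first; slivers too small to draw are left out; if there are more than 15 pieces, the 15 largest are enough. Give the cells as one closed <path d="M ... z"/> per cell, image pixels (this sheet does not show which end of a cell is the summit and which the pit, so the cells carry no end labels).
<path d="M527 16l-140 0 4 19 8 15 8 8-22 22-22 9-14 0-16-5-8 0-28 11-8 8-1 14-56 134-5 6-12 6-76 76-10 22-6 29 15 3 31-9 9-7 2 9 6 10 9-7 17-30 10-10 23-16 47-115 1-85 0 13 7 17 23 39 6 6 9 4 19 4 12 0 14-12 11-4 3-5 4-17 0-12 7-19-15-9 2-5 4-5 28-16 3 15 9-3 14 0 10 9 11 2 9-4 16-17 10-16 8-20 11-3z"/><path d="M289 104l-22 20-17 8-21 0-8-3-50 3-4 14-24 24 12-1 19 8 9 10 10 22-6-1-36 13-21 4-7 0-21-10-7 0-8 4-11 11-12 23-11 10-4 11-7 9-15 0 0 18 5 16 29 28 9 12 29-25 78-32 33-33 19-12 59-138z"/><path d="M53 91l-37 2 1 368 36-16 0-11-9-35 0-16 3-5 22-21-8-12-29-28-5-16 0-18 15 0 7-9 4-11 11-10 12-23 11-11 8-4 7 0 17 9 11 1 21-4 41-14-9-20-9-10-19-8-14 2 26-25 3-15-60-2-21-10-15-18z"/><path d="M527 76l-8 0-2 2-12 27-22 26-9 4-7 0-14-11-20 1-2 6 4 22-26-6-5 8-4 31-6 14-11 4-14 12-29-3 21 22 11 27 34 25 8-10 31-20 13 0 19 6 25-2 8 4 2-2 12-29 4-24z"/><path d="M294 147l-1 187 18 39 6 22 18 22 26-8 38-4 2-22 8-22 3-28 3-8 6-7-11-5-10-12 7-14-35-25-13-31-20-19-10-4-6-6-22-36z"/><path d="M293 140l-1 78-47 115-23 16-10 10-17 30-8 6 6 12 22 20 10 5 14 1 17 17 13 21-2 20 15 0 15-6 20-22 20-8 3-6-1-24-22-30-6-22-18-39z"/><path d="M386 16l-123 0-11 26-15 13-11 5-12-3-16 0-16 7-14 11 0 8 5 19-2 29 50-2 8 3 21 0 17-8 30-29 6-4 22-7 8 0 16 5 14 0 18-6 26-25-8-8-8-15z"/><path d="M262 16l-125 0-5 11-25 21-45 0-9 16 0-47-36-1-1 75 37 0 21 10 19 20 21 10 56 0 3-16 0-13-5-19 0-8 14-11 16-7 16 0 12 3 11-5 18-17 8-19z"/><path d="M466 304l-23 9-18 3-10 9-6 24-1 18-7 16-1 22 22 3 19 12 8 10 10 20 20 20 10 15 33-2-3-10-2-16-12-19-6-24-12-21 0-8 9-22 0-9-4-8-13-15z"/><path d="M411 405l-11 1-8 47-15 14 6 18 10 18 0 24 134 1 1-45-23 0-16 2-10-15-20-20-12-24-17-14z"/><path d="M70 357l-11 8-15 18 0 16 9 35 0 11-34 14-3 3 0 33 25 1 14-5 16 6 14 10 26 2 10-4 10-8-4-20-3-40-8-24 1-11 6-12-28-10-16 0-2-13z"/><path d="M186 396l-25 12-26-1-10 10-2 6 0 11 2 12 2 31 4 14 0 6-6 4 9-2 24-14 12 0 17 7 15 1 23-12 16-1 25 9 3-18-13-21-17-17-14-1-10-5-22-20z"/><path d="M241 480l-16 1-23 12-15-1-17-7-12 0-47 24-26-2-14-10-16-6-14 5-24 0-1 31 253 1-6-15 4-23z"/><path d="M399 405l-38 4-26 8 5 12 0 20-3 5-20 9-20 22-15 6-15 0-4 19 2 13 5 5 63 0 12-4 6-6 8-15 9-26 24-24 3-8 1-20 4-11z"/><path d="M511 265l-18 22-28 16 14 28 16 19 1 13-9 22 0 8 12 21 6 24 12 19 3 21 3 5 4 0 1-212-10-2z"/>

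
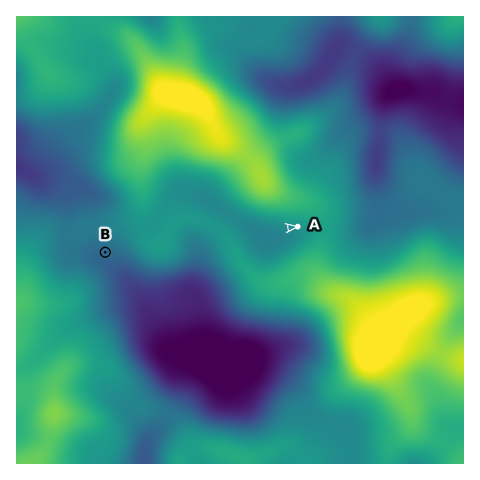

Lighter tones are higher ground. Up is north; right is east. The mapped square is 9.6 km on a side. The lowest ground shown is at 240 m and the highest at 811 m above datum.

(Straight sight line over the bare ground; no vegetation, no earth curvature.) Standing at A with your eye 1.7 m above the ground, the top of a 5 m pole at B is out of sight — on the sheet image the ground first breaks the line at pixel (245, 234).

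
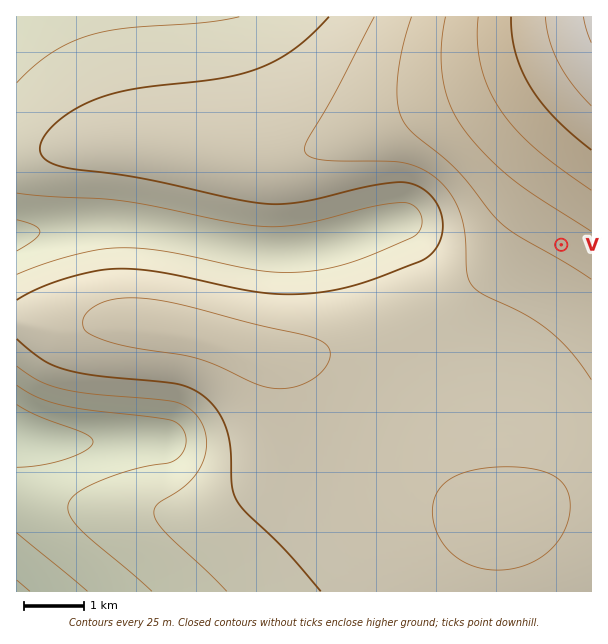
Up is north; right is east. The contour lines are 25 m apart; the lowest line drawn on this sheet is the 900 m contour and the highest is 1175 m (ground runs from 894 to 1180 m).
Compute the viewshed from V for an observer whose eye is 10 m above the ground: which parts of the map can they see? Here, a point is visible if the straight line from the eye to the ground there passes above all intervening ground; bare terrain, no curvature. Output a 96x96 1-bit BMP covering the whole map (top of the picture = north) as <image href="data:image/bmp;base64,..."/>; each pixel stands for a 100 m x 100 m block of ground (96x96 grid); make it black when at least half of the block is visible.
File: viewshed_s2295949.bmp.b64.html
<image width="96" height="96" href="data:image/bmp;base64,Qk2+BAAAAAAAAD4AAAAoAAAAYAAAAGAAAAABAAEAAAAAAIAEAAATCwAAEwsAAAIAAAAAAAAA////AAAAAAAAAAAAAAAAAAAAAAAAAAAAAAAAAAAAAAAAAAAAAAAAAAAAAAAAAAAAAAAAAAAD4AAAAAAAAAAAAAH//+AAAAAAAAAAAB////4AAAAAAAAAAH////8AAAAAAAAAAf////8AAAAAAAAAB/////8AAAAAAAAAD/////8AAAAAAAAAH/////8AAAAAAAAAf/////8AAAAAAAAA//////8AAAAAAAAB//////8AAAAAAAAD//////8AAAAAAAAH//////8AAAAAAAAP//////8AAAAAAAAf//////8AAAAAAAA///////8AAAAAAAB///////8AAAAAAAD///////8AAAAAAAH///////8AAAAAAAP///////8AAAAAAAf///////8AAAAAAAf///////8AAAAAAA////////8AAAAAAA////////8AAAAAAA////////8AAAAAAB////////8AAAAAAB////////8AAAAAAD////////8AAAAAAD////////8AAAAAAH////////8AAAAAAH////////8AAAAAAP////////8AAAAAAf////////8AAAAAAf////////8AAAAAA/////////8AAAAAD/////////8AAAAAH/////////8AAAAAf/////////8AAAAD//////////8AAAD///////////8AAA////////////8AAH////////////8AAP////////////8AAf////////////8AAf////////////8AA/////////////8AA/////////////8AA/////////////8AB/////////////8AB/////////////8AB/////////////8AB////////4A///8AB//////gAAAP//8AB/////+AAAAH//8AB/////8AAAAD//8AH/////8AAAAB//8A//////8AAAAB//////////+AAAAA///////////AAAAA///////////gAAAA///////////wAAAA///////////4AAAA///////////+AAAA////////////AAAA////////////gAAB////////////wAAB////////////4AAB//8/////////8AAB//8P////////+AAB//8D/////////AAA//8Af////////gAAf/8AH////////wAAP/8AA////////4AAD/8AAP///+AA/4AAB/8AAD///wAAAAAAA/8AAA//+AAAAAAAAf8AAAP/4AAAAAAAAH8AAAH/gAAAAAAAAD8AAAA8AAAAAAAAAA8AAAAAAAAAAAAAAAMAAAAAAAAAAAAAAAAAAAAAAAAAAAAAAAAAAAAAAAAAAAAAAAAAAAAAAAAAAAAAAAAAAAAAAAAAAAAAAAAAAAAAAAAAAAAAAAAAAAAAAAAAAAAAAAAAAAAAAAAAAAAAAAAAAAAAAAAAAAAAAAAAAAAAAAAAAAAAAAAAAAAAAAAAAAAAAAAAAAAAAAAAAAAAAAAAAAAAAAAAAAAAAAA="/>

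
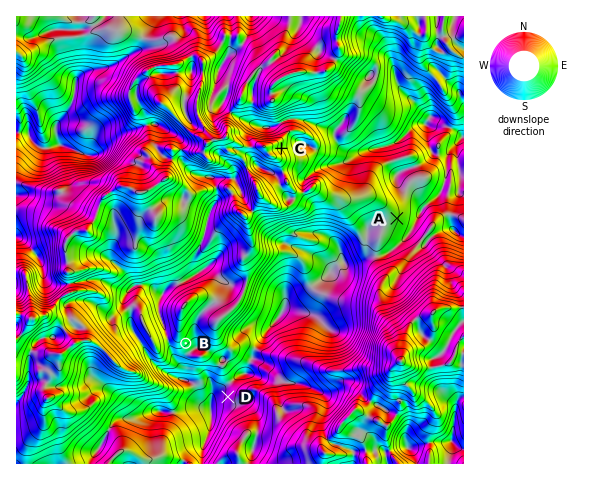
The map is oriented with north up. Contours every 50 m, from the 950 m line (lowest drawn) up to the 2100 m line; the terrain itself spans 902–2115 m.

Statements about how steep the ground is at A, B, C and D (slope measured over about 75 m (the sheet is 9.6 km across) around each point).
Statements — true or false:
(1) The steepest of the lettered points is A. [false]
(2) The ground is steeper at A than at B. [false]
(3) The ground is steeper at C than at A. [true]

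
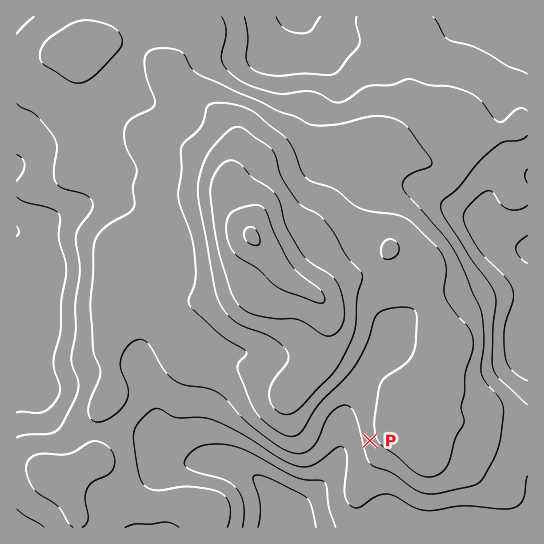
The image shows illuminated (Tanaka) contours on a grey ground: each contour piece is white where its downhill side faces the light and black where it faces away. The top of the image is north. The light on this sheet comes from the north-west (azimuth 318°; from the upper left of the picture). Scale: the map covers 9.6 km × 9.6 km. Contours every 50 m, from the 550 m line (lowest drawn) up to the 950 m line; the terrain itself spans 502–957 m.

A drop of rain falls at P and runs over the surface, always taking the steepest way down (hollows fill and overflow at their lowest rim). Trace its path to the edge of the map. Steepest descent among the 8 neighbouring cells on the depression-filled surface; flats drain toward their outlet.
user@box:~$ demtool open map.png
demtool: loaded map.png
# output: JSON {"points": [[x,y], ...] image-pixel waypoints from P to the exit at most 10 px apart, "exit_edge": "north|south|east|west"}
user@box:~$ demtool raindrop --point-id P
{"points": [[370, 441], [359, 441], [349, 443], [339, 454], [334, 465], [327, 475], [317, 486], [306, 497], [295, 507], [293, 518], [291, 527]], "exit_edge": "south"}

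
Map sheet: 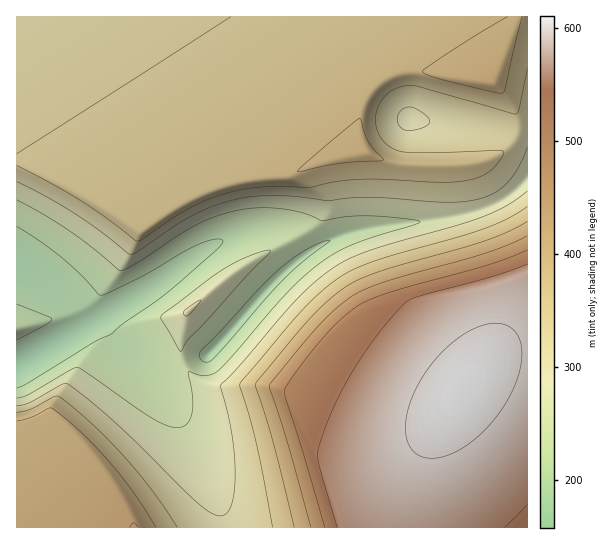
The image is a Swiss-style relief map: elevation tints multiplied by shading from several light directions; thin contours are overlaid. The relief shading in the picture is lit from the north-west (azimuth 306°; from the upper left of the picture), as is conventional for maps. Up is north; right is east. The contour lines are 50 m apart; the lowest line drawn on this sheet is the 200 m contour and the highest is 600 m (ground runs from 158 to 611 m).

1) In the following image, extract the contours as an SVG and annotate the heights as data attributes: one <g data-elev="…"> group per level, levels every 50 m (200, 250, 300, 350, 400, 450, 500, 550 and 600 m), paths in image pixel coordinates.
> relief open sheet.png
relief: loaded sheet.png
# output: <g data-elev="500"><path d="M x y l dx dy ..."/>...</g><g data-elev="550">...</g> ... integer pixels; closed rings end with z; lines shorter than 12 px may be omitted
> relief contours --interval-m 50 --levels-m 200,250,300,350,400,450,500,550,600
<g data-elev="200"><path d="M205 362l-3-1-3-4 2-7 69-72 16-15 16-11 17-9 11-2-25 19-17 15-73 82-5 4z"/><path d="M17 340l29-15 6-6-4-2-31-13"/><path d="M17 226l24 16 21 16 39 37 6-2 34-16 57-32 17-6 6 0 2 3-7 8-46 40-47 33-12 11-18 9-68 42-8 3"/></g><g data-elev="250"><path d="M180 351l8-12 60-65 21-20 2-3-1-1-20 6-24 12-65 47 0 4z"/><path d="M17 200l51 30 53 41 16-8 43-29 19-11 23-9 21-5 20-1 23 1 21 5 15 7 24-4 21-1 40 3 13 3-61 20-29 14-20 15-20 19-72 81-7 4-6 1-16-5 3 24 1 14-3 10-7 7-5 2-7-1-16-7-77-53-7 2-42 25-12 4"/></g><g data-elev="300"><path d="M184 315l3 1 3-2 11-14-16 10-2 3z"/><path d="M527 191l-20 14-25 12-101 30-32 12-27 17-28 26-53 62-20 21 10 46 4 39-2 31-4 10-6 4-9-1-15-10-82-79-27-24-23-17-6 1-31 17-13 4"/><path d="M17 182l29 14 27 17 28 18 28 23 2 1 64-41 26-11 25-6 36-1 47 5 22-3 23-1 73 5 18 0 14-3 16-7 12-9 11-16 9-20"/><path d="M406 130l-7-4-2-7 2-6 6-5 5-1 5 1 9 6 5 5 0 4-5 4-11 3z"/></g><g data-elev="350"><path d="M177 527l-23-34-30-36-31-32-32-28-6-1-24 13-14 3"/><path d="M527 207l-18 11-23 10-105 31-22 8-14 7-19 13-20 19-64 75-2 5 16 57 17 84"/><path d="M17 165l62 35 59 41 37-25 20-11 24-10 24-6 28-3 39 1 27-6 24-2 80 3 26-2 13-3 10-6 11-12 3-8-6-1-79 3-14-1-9-2-12-8-7-12-1-13 4-14 6-8 8-6 9-3 10-1 102 29 3-1 1-4 8-40"/><path d="M231 17l-214 137"/></g><g data-elev="400"><path d="M156 527l-21-33-24-31-28-29-26-23-7-3-19 9-14 4"/><path d="M527 221l-18 10-22 9-101 29-21 8-15 7-17 13-19 17-57 68-1 5 17 53 21 87"/><path d="M297 171l41-7 43-3 3-2-15-16-4-9-4-15-2-1-36 30z"/><path d="M507 17l-61 37-23 16 0 3 28 9 47 11 5 0 19-76"/></g><g data-elev="450"><path d="M138 527l-4-4-4 4"/><path d="M527 236l-37 16-100 28-35 14-16 12-17 16-52 61 0 6 17 53 24 85"/></g><g data-elev="500"><path d="M527 250l-34 13-96 27-35 13-14 10-15 14-38 46-9 14-1 7 40 133"/></g><g data-elev="550"><path d="M505 527l22-22"/><path d="M527 264l-34 12-83 23-6 4-8 10-25 30-18 27-14 27-13 28-8 26 1 15 18 61"/></g><g data-elev="600"><path d="M427 458l10 0 9-2 20-10 21-19 18-22 12-24 5-23-2-19-5-7-5-5-8-3-11 0-10 2-12 5-13 8-12 11-21 26-13 27-4 15-1 12 2 11 4 8 7 6z"/></g>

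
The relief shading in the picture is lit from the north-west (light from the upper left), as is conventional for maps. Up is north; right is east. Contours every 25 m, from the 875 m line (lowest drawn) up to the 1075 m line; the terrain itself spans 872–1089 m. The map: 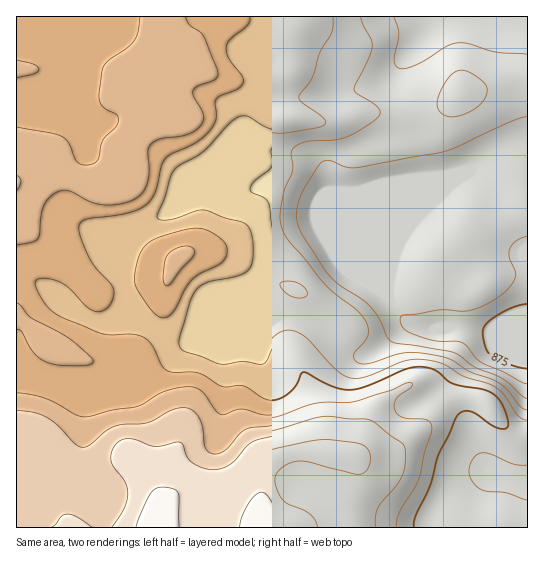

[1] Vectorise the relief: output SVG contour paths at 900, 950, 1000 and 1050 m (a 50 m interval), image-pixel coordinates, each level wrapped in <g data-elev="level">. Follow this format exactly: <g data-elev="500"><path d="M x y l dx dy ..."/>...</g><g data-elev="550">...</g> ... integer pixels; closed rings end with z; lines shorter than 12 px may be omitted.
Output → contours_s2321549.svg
<g data-elev="900"><path d="M527 384l-46-22-6-5-8-10-5-4-28-2-24-8-7-6-3-8 1-2 2-2 34-5 33 0 12-4 13-7 13-10 7-11 0-7-6-14 1-10 7-7 10-4"/></g><g data-elev="950"><path d="M527 410l-6-3-14-17-8-7-29-11-17-11-8-4-22-4-14-1-12 2-28 10-7 0-5-2-3-4 0-4 11-13 3-7 0-7-3-6-8-11-22-16-11-11-34-41-7-12-3-9 0-10 4-21 8-19-1-17 2-5 5-4 8-3 28-2 13-3 23-14 10-9 0-4-3-4-20-12-3-4 1-4 12-25 5-14-1-8-7-13-3-9"/><path d="M449 117l10-1 14-6 8-7 5-8 1-6-2-6-8-6-10-6-8-1-6 4-7 7-6 12-3 9 1 7 4 5z"/></g><g data-elev="1000"><path d="M414 527l1-10 15-31 8-31 20-40 5-4 7 0 7 3 18 13 8 2 4-2 1-6-4-14-5-8-6-5-11-5-28-5-6-3-13-11-9-3-8 0-15 3-38 17-15 3-17-4-30-14-2 3-5 11-8 8-11 6-10 0-24-14-20 1-25-14-24-1-7-1-6-6-9-20-7-7-12-4-30 0-40-16-9-5-7-6-6-10-5-11-1-4 3-3 7-1 8 2 14 7 18 18 8 6 9 0 7-5 5-9-1-8-4-7-14-15-6-9-9-23-1-10 7-6 40-6 19-7 5-5 4-7 7-28 5-8 7-5 22-10 15-13 6-12-1-15 1-4 5-3 17-7 5-6 0-4-1-4-14-18-2-10 4-8 18-14 2-4 0-4"/><path d="M159 317l6 1 5-3 5-6 10-20 6-9 10-7 18-8 6-6 2-5 0-7-3-5-6-5-13-8-15 0-33 9-8 4-6 6-6 15-2 12 0 8 3 8 10 15z"/></g><g data-elev="1050"><path d="M376 527l-1-10 3-10 19-22 5-10 3-10 0-14-3-8-28-21-8-3-44-2-45 13-24 4-9 5-17 18-6 3-7 2-8-2-7-5-3-6-2-19-3-5-4-2-8 1-24 9-26-2-10 1-6 4-7 6-5 9-3 8 0 7 2 5 12 15 3 7-2 10-7 6-7-1-20-14-16-6-12-1-34 0"/><path d="M17 453l33 3 8-3 2-6-5-12-9-9-12-5-17-2"/></g>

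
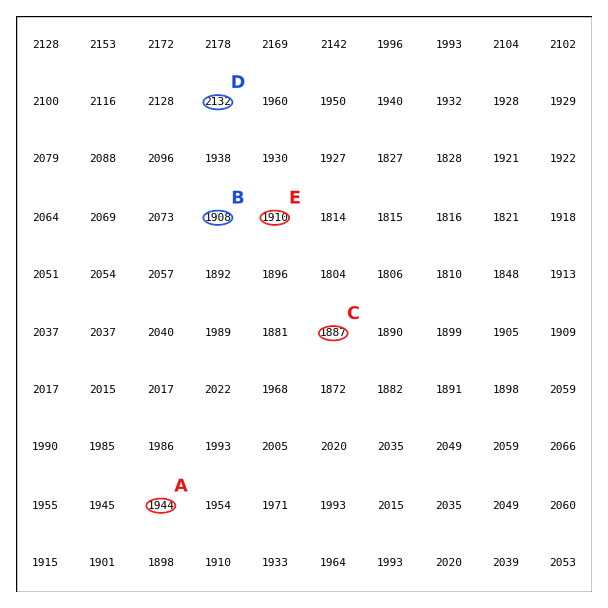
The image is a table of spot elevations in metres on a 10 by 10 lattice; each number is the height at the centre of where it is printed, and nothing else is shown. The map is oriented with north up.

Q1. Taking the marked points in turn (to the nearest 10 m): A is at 1940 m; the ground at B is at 1910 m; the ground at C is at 1890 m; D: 2130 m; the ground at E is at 1910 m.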